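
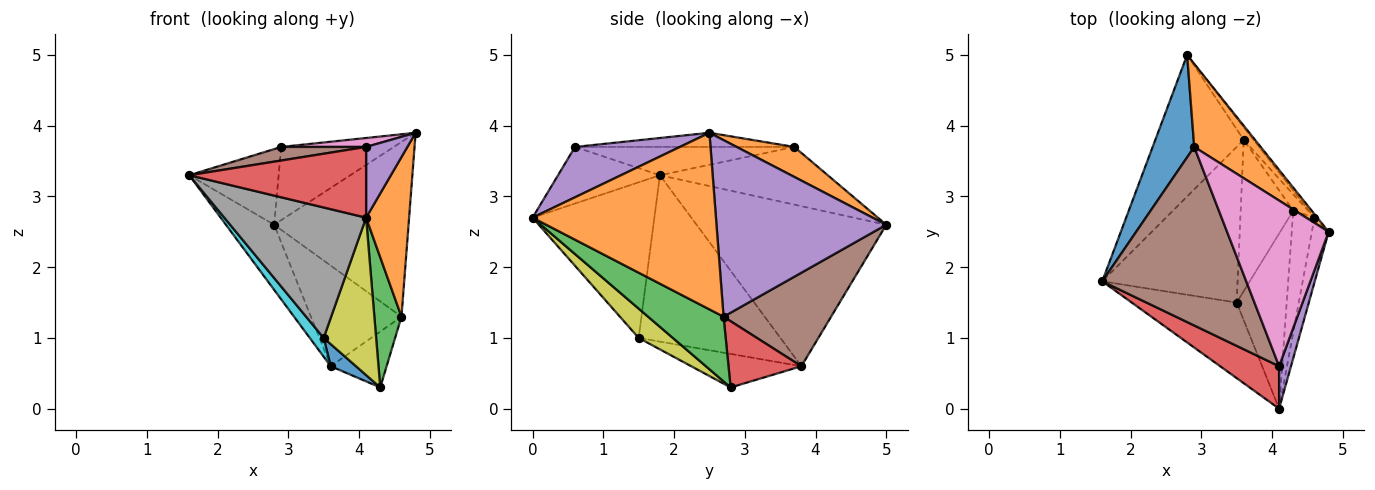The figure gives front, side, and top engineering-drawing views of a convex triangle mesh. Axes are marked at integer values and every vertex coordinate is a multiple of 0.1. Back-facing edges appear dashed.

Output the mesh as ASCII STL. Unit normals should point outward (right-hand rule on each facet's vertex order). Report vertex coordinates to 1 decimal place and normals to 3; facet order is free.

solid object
 facet normal -0.745 0.397 0.537
  outer loop
   vertex 2.9 3.7 3.7
   vertex 2.8 5.0 2.6
   vertex 1.6 1.8 3.3
  endloop
 endfacet
 facet normal 0.321 0.626 0.711
  outer loop
   vertex 2.9 3.7 3.7
   vertex 4.8 2.5 3.9
   vertex 2.8 5.0 2.6
  endloop
 endfacet
 facet normal -0.854 0.217 -0.472
  outer loop
   vertex 3.6 3.8 0.6
   vertex 1.6 1.8 3.3
   vertex 2.8 5.0 2.6
  endloop
 endfacet
 facet normal -0.443 -0.769 0.461
  outer loop
   vertex 4.1 0.6 3.7
   vertex 1.6 1.8 3.3
   vertex 4.1 0.0 2.7
  endloop
 endfacet
 facet normal 0.909 -0.357 0.214
  outer loop
   vertex 4.1 0.6 3.7
   vertex 4.1 0.0 2.7
   vertex 4.8 2.5 3.9
  endloop
 endfacet
 facet normal -0.192 -0.074 0.979
  outer loop
   vertex 4.1 0.6 3.7
   vertex 2.9 3.7 3.7
   vertex 1.6 1.8 3.3
  endloop
 endfacet
 facet normal -0.138 -0.053 0.989
  outer loop
   vertex 4.1 0.6 3.7
   vertex 4.8 2.5 3.9
   vertex 2.9 3.7 3.7
  endloop
 endfacet
 facet normal -0.597 -0.694 -0.402
  outer loop
   vertex 3.5 1.5 1.0
   vertex 4.1 0.0 2.7
   vertex 1.6 1.8 3.3
  endloop
 endfacet
 facet normal 0.399 -0.613 -0.682
  outer loop
   vertex 3.5 1.5 1.0
   vertex 4.3 2.8 0.3
   vertex 4.1 0.0 2.7
  endloop
 endfacet
 facet normal -0.774 -0.076 -0.629
  outer loop
   vertex 3.5 1.5 1.0
   vertex 1.6 1.8 3.3
   vertex 3.6 3.8 0.6
  endloop
 endfacet
 facet normal -0.533 -0.122 -0.837
  outer loop
   vertex 3.5 1.5 1.0
   vertex 3.6 3.8 0.6
   vertex 4.3 2.8 0.3
  endloop
 endfacet
 facet normal 0.969 -0.227 -0.092
  outer loop
   vertex 4.6 2.7 1.3
   vertex 4.8 2.5 3.9
   vertex 4.1 0.0 2.7
  endloop
 endfacet
 facet normal 0.897 -0.322 -0.301
  outer loop
   vertex 4.6 2.7 1.3
   vertex 4.1 0.0 2.7
   vertex 4.3 2.8 0.3
  endloop
 endfacet
 facet normal 0.781 0.599 -0.174
  outer loop
   vertex 4.6 2.7 1.3
   vertex 4.3 2.8 0.3
   vertex 3.6 3.8 0.6
  endloop
 endfacet
 facet normal 0.784 0.621 -0.013
  outer loop
   vertex 4.6 2.7 1.3
   vertex 2.8 5.0 2.6
   vertex 4.8 2.5 3.9
  endloop
 endfacet
 facet normal 0.762 0.642 -0.080
  outer loop
   vertex 4.6 2.7 1.3
   vertex 3.6 3.8 0.6
   vertex 2.8 5.0 2.6
  endloop
 endfacet
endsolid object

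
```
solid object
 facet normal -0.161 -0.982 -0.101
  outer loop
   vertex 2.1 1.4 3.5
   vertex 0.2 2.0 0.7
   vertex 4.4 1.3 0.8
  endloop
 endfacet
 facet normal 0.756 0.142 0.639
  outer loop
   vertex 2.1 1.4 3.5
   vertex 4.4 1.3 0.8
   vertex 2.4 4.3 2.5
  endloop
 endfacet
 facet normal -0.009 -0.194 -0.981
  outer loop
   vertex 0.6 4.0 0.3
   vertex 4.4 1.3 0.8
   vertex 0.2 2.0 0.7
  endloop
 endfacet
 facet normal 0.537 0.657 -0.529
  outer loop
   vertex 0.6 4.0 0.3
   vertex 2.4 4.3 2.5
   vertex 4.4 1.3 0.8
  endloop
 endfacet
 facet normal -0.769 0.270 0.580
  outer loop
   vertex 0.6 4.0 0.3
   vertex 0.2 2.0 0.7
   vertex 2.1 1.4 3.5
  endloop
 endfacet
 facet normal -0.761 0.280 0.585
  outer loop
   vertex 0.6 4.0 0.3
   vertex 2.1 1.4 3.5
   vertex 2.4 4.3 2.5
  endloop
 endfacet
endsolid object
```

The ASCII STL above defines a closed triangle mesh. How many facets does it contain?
6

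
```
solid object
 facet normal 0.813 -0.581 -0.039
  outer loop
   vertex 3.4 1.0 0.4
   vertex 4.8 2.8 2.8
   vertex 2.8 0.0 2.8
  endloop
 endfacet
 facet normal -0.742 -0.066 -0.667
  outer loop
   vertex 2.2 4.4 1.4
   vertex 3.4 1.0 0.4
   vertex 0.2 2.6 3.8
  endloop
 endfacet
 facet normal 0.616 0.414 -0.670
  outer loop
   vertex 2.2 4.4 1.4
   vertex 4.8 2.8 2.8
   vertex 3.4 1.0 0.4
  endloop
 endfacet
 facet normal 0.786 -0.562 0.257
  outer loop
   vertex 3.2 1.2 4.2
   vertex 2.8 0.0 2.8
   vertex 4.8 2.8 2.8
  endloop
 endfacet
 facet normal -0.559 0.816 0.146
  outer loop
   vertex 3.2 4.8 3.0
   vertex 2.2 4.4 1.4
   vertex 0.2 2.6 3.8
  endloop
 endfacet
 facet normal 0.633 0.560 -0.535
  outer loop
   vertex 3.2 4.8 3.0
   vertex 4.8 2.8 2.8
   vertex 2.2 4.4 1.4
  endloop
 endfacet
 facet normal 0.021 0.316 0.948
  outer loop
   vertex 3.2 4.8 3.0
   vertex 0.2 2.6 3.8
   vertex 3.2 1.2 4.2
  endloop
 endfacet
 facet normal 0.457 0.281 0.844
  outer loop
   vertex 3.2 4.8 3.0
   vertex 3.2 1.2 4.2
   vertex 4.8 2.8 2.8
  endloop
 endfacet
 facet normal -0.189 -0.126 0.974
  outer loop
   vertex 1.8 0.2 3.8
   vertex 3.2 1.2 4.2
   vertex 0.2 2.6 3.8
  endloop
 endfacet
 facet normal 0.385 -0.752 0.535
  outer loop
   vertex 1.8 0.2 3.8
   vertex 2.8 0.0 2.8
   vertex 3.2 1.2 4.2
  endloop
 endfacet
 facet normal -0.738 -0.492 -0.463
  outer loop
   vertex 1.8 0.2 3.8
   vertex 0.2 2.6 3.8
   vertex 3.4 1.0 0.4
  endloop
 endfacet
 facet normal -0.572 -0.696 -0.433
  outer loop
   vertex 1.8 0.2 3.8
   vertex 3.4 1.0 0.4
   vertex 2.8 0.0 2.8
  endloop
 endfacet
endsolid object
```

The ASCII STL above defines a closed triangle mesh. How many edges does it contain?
18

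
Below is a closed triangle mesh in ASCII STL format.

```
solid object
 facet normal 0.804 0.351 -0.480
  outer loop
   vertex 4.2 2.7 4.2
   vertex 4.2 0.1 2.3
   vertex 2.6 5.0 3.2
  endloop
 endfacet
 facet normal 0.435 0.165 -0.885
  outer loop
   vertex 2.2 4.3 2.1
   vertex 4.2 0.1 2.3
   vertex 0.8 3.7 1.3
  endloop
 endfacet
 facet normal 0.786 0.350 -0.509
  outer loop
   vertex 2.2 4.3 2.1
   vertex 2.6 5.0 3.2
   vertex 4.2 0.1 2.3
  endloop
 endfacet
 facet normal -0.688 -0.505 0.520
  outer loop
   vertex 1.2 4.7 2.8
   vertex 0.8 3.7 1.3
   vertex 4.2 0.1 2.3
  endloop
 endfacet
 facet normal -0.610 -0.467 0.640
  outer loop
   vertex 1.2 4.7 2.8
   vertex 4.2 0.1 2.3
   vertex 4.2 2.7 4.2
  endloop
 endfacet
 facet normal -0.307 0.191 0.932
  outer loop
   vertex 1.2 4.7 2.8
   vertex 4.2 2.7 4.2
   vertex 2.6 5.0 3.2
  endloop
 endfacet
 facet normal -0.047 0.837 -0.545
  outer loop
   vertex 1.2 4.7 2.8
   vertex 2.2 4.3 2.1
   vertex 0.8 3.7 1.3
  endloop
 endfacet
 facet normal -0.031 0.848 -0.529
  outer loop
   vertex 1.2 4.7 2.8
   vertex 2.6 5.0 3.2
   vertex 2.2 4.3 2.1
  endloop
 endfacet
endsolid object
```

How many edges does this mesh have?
12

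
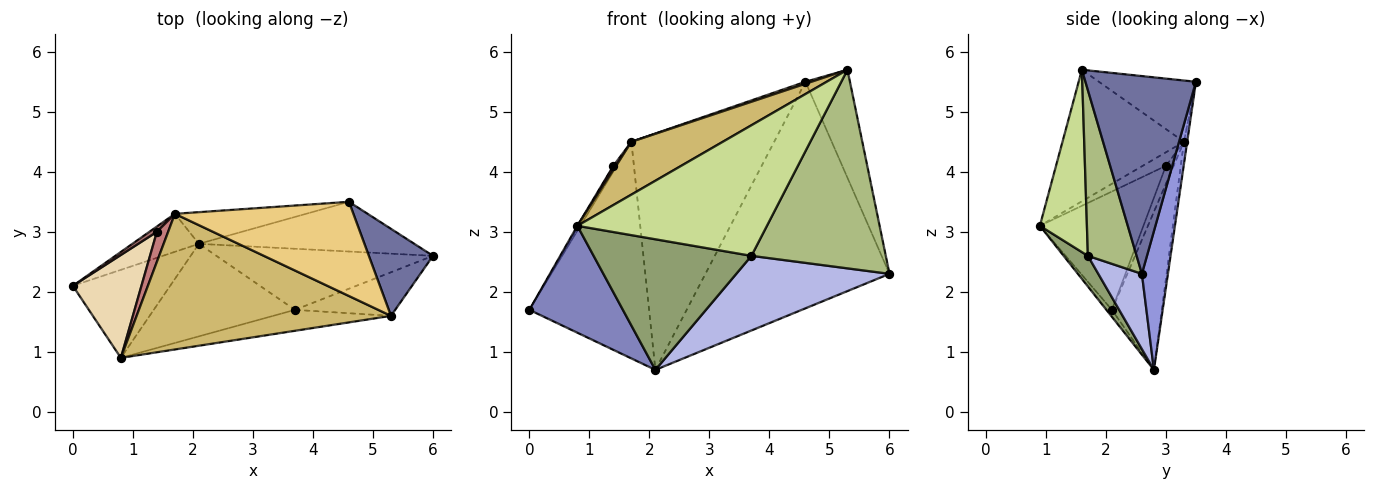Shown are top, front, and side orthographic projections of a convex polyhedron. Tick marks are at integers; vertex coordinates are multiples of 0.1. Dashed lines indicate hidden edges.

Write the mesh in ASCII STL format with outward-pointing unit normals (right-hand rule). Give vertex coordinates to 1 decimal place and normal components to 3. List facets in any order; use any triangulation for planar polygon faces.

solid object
 facet normal 0.888 0.358 0.288
  outer loop
   vertex 5.3 1.6 5.7
   vertex 6.0 2.6 2.3
   vertex 4.6 3.5 5.5
  endloop
 endfacet
 facet normal -0.045 -0.771 -0.635
  outer loop
   vertex 2.1 2.8 0.7
   vertex 0.8 0.9 3.1
   vertex 0.0 2.1 1.7
  endloop
 endfacet
 facet normal 0.137 0.968 -0.212
  outer loop
   vertex 2.1 2.8 0.7
   vertex 4.6 3.5 5.5
   vertex 6.0 2.6 2.3
  endloop
 endfacet
 facet normal 0.215 -0.756 -0.619
  outer loop
   vertex 3.7 1.7 2.6
   vertex 2.1 2.8 0.7
   vertex 6.0 2.6 2.3
  endloop
 endfacet
 facet normal 0.124 -0.810 -0.574
  outer loop
   vertex 3.7 1.7 2.6
   vertex 0.8 0.9 3.1
   vertex 2.1 2.8 0.7
  endloop
 endfacet
 facet normal 0.334 -0.921 -0.202
  outer loop
   vertex 3.7 1.7 2.6
   vertex 6.0 2.6 2.3
   vertex 5.3 1.6 5.7
  endloop
 endfacet
 facet normal 0.238 -0.959 -0.154
  outer loop
   vertex 3.7 1.7 2.6
   vertex 5.3 1.6 5.7
   vertex 0.8 0.9 3.1
  endloop
 endfacet
 facet normal -0.380 0.911 -0.160
  outer loop
   vertex 1.7 3.3 4.5
   vertex 2.1 2.8 0.7
   vertex 0.0 2.1 1.7
  endloop
 endfacet
 facet normal -0.023 0.991 -0.133
  outer loop
   vertex 1.7 3.3 4.5
   vertex 4.6 3.5 5.5
   vertex 2.1 2.8 0.7
  endloop
 endfacet
 facet normal -0.434 -0.327 0.839
  outer loop
   vertex 1.7 3.3 4.5
   vertex 0.8 0.9 3.1
   vertex 5.3 1.6 5.7
  endloop
 endfacet
 facet normal -0.325 -0.020 0.946
  outer loop
   vertex 1.7 3.3 4.5
   vertex 5.3 1.6 5.7
   vertex 4.6 3.5 5.5
  endloop
 endfacet
 facet normal -0.865 0.008 0.502
  outer loop
   vertex 1.4 3.0 4.1
   vertex 0.0 2.1 1.7
   vertex 0.8 0.9 3.1
  endloop
 endfacet
 facet normal -0.854 0.380 0.356
  outer loop
   vertex 1.4 3.0 4.1
   vertex 1.7 3.3 4.5
   vertex 0.0 2.1 1.7
  endloop
 endfacet
 facet normal -0.765 -0.085 0.638
  outer loop
   vertex 1.4 3.0 4.1
   vertex 0.8 0.9 3.1
   vertex 1.7 3.3 4.5
  endloop
 endfacet
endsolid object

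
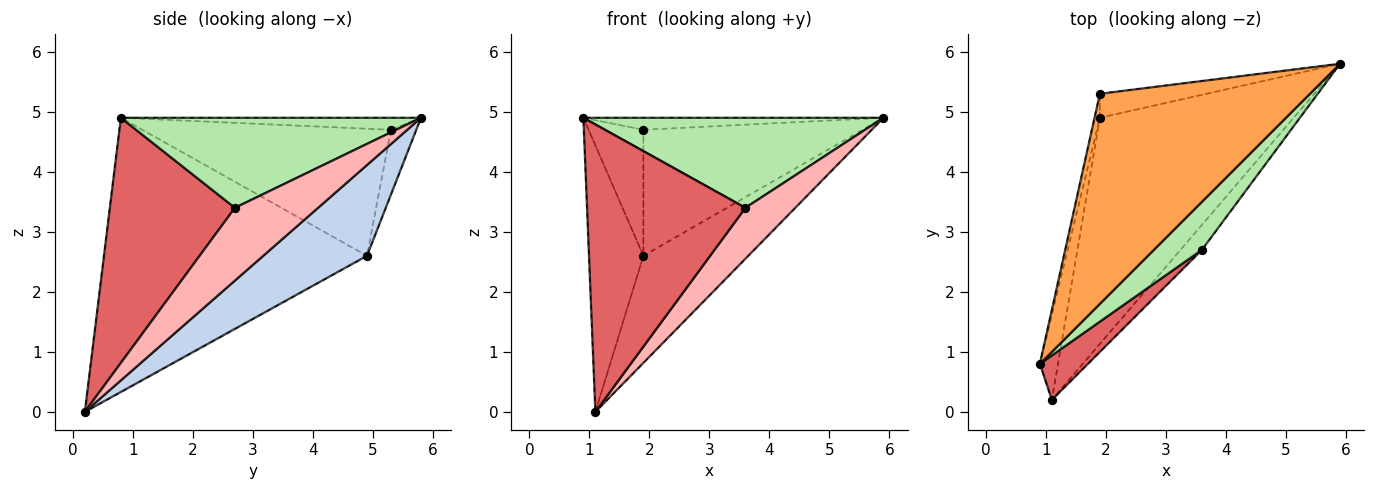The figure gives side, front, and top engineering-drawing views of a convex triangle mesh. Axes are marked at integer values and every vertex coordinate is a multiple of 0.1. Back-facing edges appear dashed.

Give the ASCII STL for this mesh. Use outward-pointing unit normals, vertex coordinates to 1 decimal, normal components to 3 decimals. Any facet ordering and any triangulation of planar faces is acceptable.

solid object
 facet normal -0.977 0.202 -0.065
  outer loop
   vertex 1.9 4.9 2.6
   vertex 1.1 0.2 0.0
   vertex 0.9 0.8 4.9
  endloop
 endfacet
 facet normal 0.390 0.394 -0.832
  outer loop
   vertex 1.9 4.9 2.6
   vertex 5.9 5.8 4.9
   vertex 1.1 0.2 0.0
  endloop
 endfacet
 facet normal -0.057 0.057 0.997
  outer loop
   vertex 1.9 5.3 4.7
   vertex 0.9 0.8 4.9
   vertex 5.9 5.8 4.9
  endloop
 endfacet
 facet normal -0.976 0.215 -0.041
  outer loop
   vertex 1.9 5.3 4.7
   vertex 1.9 4.9 2.6
   vertex 0.9 0.8 4.9
  endloop
 endfacet
 facet normal -0.113 0.976 -0.186
  outer loop
   vertex 1.9 5.3 4.7
   vertex 5.9 5.8 4.9
   vertex 1.9 4.9 2.6
  endloop
 endfacet
 facet normal 0.662 -0.662 0.353
  outer loop
   vertex 3.6 2.7 3.4
   vertex 5.9 5.8 4.9
   vertex 0.9 0.8 4.9
  endloop
 endfacet
 facet normal 0.615 -0.779 0.121
  outer loop
   vertex 3.6 2.7 3.4
   vertex 0.9 0.8 4.9
   vertex 1.1 0.2 0.0
  endloop
 endfacet
 facet normal 0.832 -0.498 -0.245
  outer loop
   vertex 3.6 2.7 3.4
   vertex 1.1 0.2 0.0
   vertex 5.9 5.8 4.9
  endloop
 endfacet
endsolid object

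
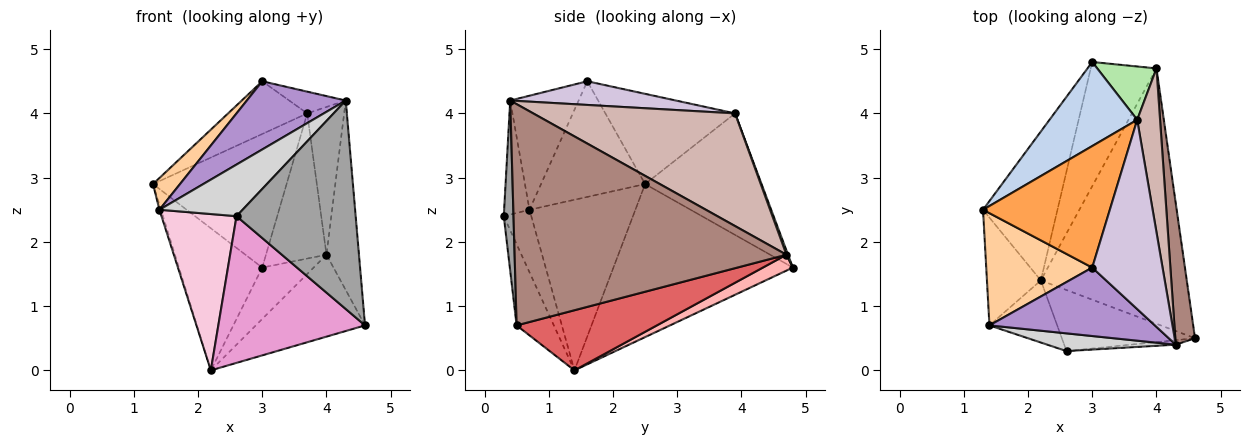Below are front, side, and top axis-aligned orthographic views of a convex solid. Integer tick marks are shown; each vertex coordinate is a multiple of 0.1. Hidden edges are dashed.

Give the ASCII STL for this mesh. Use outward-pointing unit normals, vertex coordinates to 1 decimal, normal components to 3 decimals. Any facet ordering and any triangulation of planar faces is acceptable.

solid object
 facet normal -0.830 0.385 -0.404
  outer loop
   vertex 2.2 1.4 0.0
   vertex 1.3 2.5 2.9
   vertex 3.0 4.8 1.6
  endloop
 endfacet
 facet normal -0.594 0.681 0.429
  outer loop
   vertex 3.7 3.9 4.0
   vertex 3.0 4.8 1.6
   vertex 1.3 2.5 2.9
  endloop
 endfacet
 facet normal -0.547 0.333 0.768
  outer loop
   vertex 3.7 3.9 4.0
   vertex 1.3 2.5 2.9
   vertex 3.0 1.6 4.5
  endloop
 endfacet
 facet normal -0.724 -0.188 0.664
  outer loop
   vertex 1.4 0.7 2.5
   vertex 3.0 1.6 4.5
   vertex 1.3 2.5 2.9
  endloop
 endfacet
 facet normal -0.953 0.014 -0.301
  outer loop
   vertex 1.4 0.7 2.5
   vertex 1.3 2.5 2.9
   vertex 2.2 1.4 0.0
  endloop
 endfacet
 facet normal 0.025 0.938 0.345
  outer loop
   vertex 4.0 4.7 1.8
   vertex 3.0 4.8 1.6
   vertex 3.7 3.9 4.0
  endloop
 endfacet
 facet normal 0.365 0.284 -0.886
  outer loop
   vertex 4.0 4.7 1.8
   vertex 4.6 0.5 0.7
   vertex 2.2 1.4 0.0
  endloop
 endfacet
 facet normal 0.218 0.373 -0.902
  outer loop
   vertex 4.0 4.7 1.8
   vertex 2.2 1.4 0.0
   vertex 3.0 4.8 1.6
  endloop
 endfacet
 facet normal -0.439 -0.634 0.636
  outer loop
   vertex 4.3 0.4 4.2
   vertex 3.0 1.6 4.5
   vertex 1.4 0.7 2.5
  endloop
 endfacet
 facet normal 0.317 0.108 0.942
  outer loop
   vertex 4.3 0.4 4.2
   vertex 3.7 3.9 4.0
   vertex 3.0 1.6 4.5
  endloop
 endfacet
 facet normal 0.989 0.118 0.088
  outer loop
   vertex 4.3 0.4 4.2
   vertex 4.6 0.5 0.7
   vertex 4.0 4.7 1.8
  endloop
 endfacet
 facet normal 0.965 0.177 0.196
  outer loop
   vertex 4.3 0.4 4.2
   vertex 4.0 4.7 1.8
   vertex 3.7 3.9 4.0
  endloop
 endfacet
 facet normal -0.228 -0.899 -0.374
  outer loop
   vertex 2.6 0.3 2.4
   vertex 2.2 1.4 0.0
   vertex 4.6 0.5 0.7
  endloop
 endfacet
 facet normal -0.322 -0.880 -0.349
  outer loop
   vertex 2.6 0.3 2.4
   vertex 1.4 0.7 2.5
   vertex 2.2 1.4 0.0
  endloop
 endfacet
 facet normal 0.081 -0.996 -0.021
  outer loop
   vertex 2.6 0.3 2.4
   vertex 4.6 0.5 0.7
   vertex 4.3 0.4 4.2
  endloop
 endfacet
 facet normal -0.277 -0.909 0.312
  outer loop
   vertex 2.6 0.3 2.4
   vertex 4.3 0.4 4.2
   vertex 1.4 0.7 2.5
  endloop
 endfacet
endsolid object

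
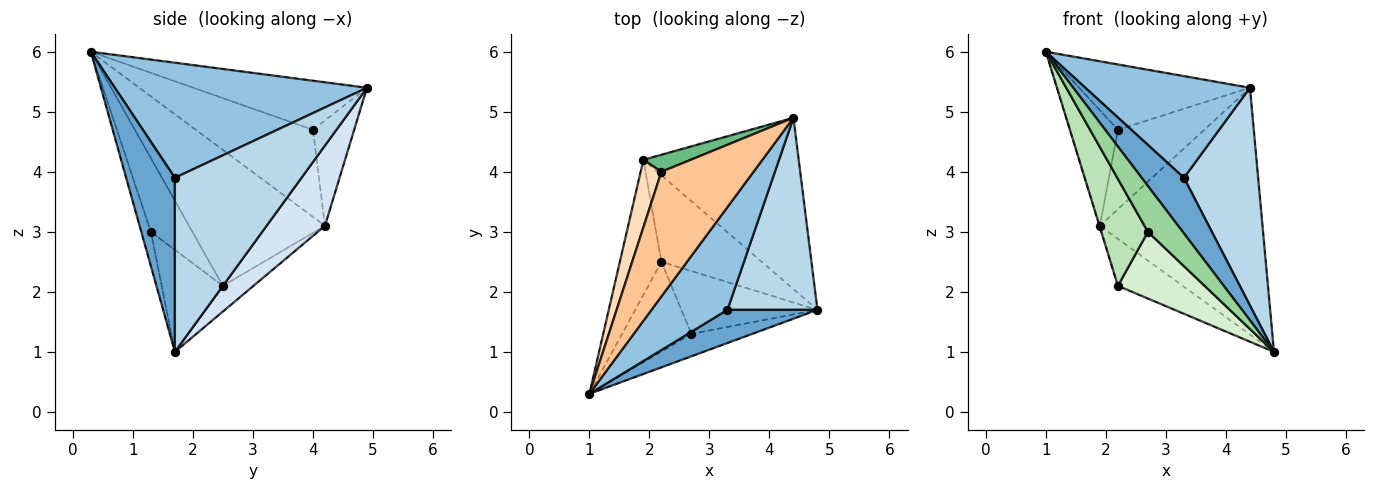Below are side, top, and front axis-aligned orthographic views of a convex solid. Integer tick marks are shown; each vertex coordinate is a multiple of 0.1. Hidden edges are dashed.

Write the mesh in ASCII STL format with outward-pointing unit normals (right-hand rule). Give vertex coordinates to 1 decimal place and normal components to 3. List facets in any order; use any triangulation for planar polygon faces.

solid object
 facet normal 0.704 -0.610 0.364
  outer loop
   vertex 3.3 1.7 3.9
   vertex 1.0 0.3 6.0
   vertex 4.8 1.7 1.0
  endloop
 endfacet
 facet normal 0.733 -0.479 0.484
  outer loop
   vertex 3.3 1.7 3.9
   vertex 4.4 4.9 5.4
   vertex 1.0 0.3 6.0
  endloop
 endfacet
 facet normal 0.788 -0.462 0.407
  outer loop
   vertex 3.3 1.7 3.9
   vertex 4.8 1.7 1.0
   vertex 4.4 4.9 5.4
  endloop
 endfacet
 facet normal 0.283 0.788 -0.547
  outer loop
   vertex 1.9 4.2 3.1
   vertex 4.4 4.9 5.4
   vertex 4.8 1.7 1.0
  endloop
 endfacet
 facet normal -0.956 0.003 -0.292
  outer loop
   vertex 2.2 2.5 2.1
   vertex 1.0 0.3 6.0
   vertex 1.9 4.2 3.1
  endloop
 endfacet
 facet normal -0.219 0.466 -0.857
  outer loop
   vertex 2.2 2.5 2.1
   vertex 1.9 4.2 3.1
   vertex 4.8 1.7 1.0
  endloop
 endfacet
 facet normal -0.427 0.420 0.801
  outer loop
   vertex 2.2 4.0 4.7
   vertex 1.0 0.3 6.0
   vertex 4.4 4.9 5.4
  endloop
 endfacet
 facet normal -0.904 0.369 0.216
  outer loop
   vertex 2.2 4.0 4.7
   vertex 1.9 4.2 3.1
   vertex 1.0 0.3 6.0
  endloop
 endfacet
 facet normal -0.423 0.886 0.190
  outer loop
   vertex 2.2 4.0 4.7
   vertex 4.4 4.9 5.4
   vertex 1.9 4.2 3.1
  endloop
 endfacet
 facet normal -0.240 -0.872 -0.427
  outer loop
   vertex 2.7 1.3 3.0
   vertex 4.8 1.7 1.0
   vertex 1.0 0.3 6.0
  endloop
 endfacet
 facet normal -0.564 -0.633 -0.531
  outer loop
   vertex 2.7 1.3 3.0
   vertex 1.0 0.3 6.0
   vertex 2.2 2.5 2.1
  endloop
 endfacet
 facet normal -0.457 -0.648 -0.610
  outer loop
   vertex 2.7 1.3 3.0
   vertex 2.2 2.5 2.1
   vertex 4.8 1.7 1.0
  endloop
 endfacet
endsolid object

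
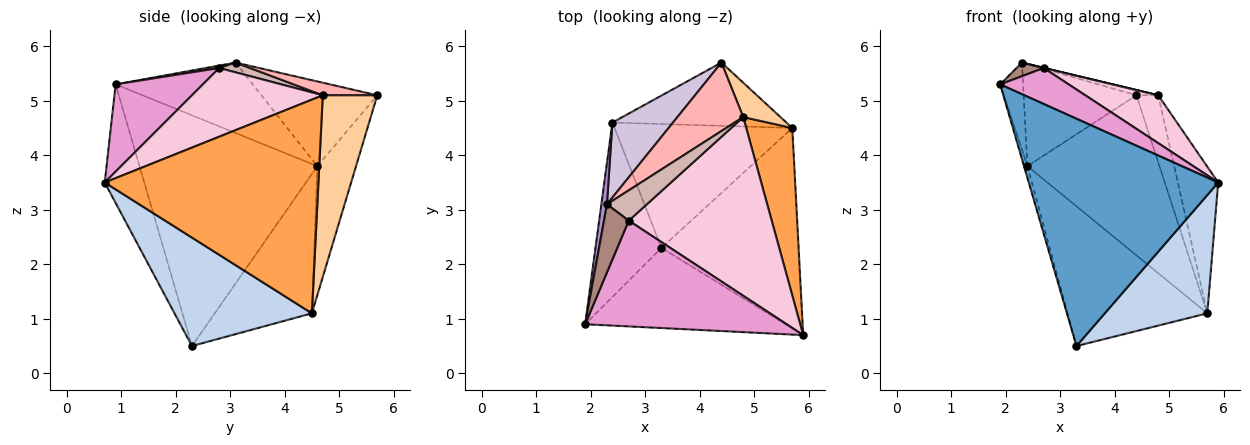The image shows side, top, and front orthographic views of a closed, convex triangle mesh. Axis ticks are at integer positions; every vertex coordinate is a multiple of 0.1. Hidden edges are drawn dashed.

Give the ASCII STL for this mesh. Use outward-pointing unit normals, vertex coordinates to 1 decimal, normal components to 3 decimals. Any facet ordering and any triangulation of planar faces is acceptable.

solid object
 facet normal -0.193 -0.925 -0.326
  outer loop
   vertex 3.3 2.3 0.5
   vertex 5.9 0.7 3.5
   vertex 1.9 0.9 5.3
  endloop
 endfacet
 facet normal 0.563 -0.420 -0.712
  outer loop
   vertex 5.7 4.5 1.1
   vertex 5.9 0.7 3.5
   vertex 3.3 2.3 0.5
  endloop
 endfacet
 facet normal 0.961 0.181 0.207
  outer loop
   vertex 4.8 4.7 5.1
   vertex 5.9 0.7 3.5
   vertex 5.7 4.5 1.1
  endloop
 endfacet
 facet normal 0.912 0.365 0.187
  outer loop
   vertex 4.8 4.7 5.1
   vertex 5.7 4.5 1.1
   vertex 4.4 5.7 5.1
  endloop
 endfacet
 facet normal -0.961 0.018 -0.275
  outer loop
   vertex 2.4 4.6 3.8
   vertex 3.3 2.3 0.5
   vertex 1.9 0.9 5.3
  endloop
 endfacet
 facet normal -0.263 0.897 -0.355
  outer loop
   vertex 2.4 4.6 3.8
   vertex 4.4 5.7 5.1
   vertex 5.7 4.5 1.1
  endloop
 endfacet
 facet normal -0.461 0.664 -0.589
  outer loop
   vertex 2.4 4.6 3.8
   vertex 5.7 4.5 1.1
   vertex 3.3 2.3 0.5
  endloop
 endfacet
 facet normal 0.187 0.075 0.979
  outer loop
   vertex 2.3 3.1 5.7
   vertex 4.8 4.7 5.1
   vertex 4.4 5.7 5.1
  endloop
 endfacet
 facet normal -0.983 0.165 0.078
  outer loop
   vertex 2.3 3.1 5.7
   vertex 2.4 4.6 3.8
   vertex 1.9 0.9 5.3
  endloop
 endfacet
 facet normal -0.638 0.620 0.456
  outer loop
   vertex 2.3 3.1 5.7
   vertex 4.4 5.7 5.1
   vertex 2.4 4.6 3.8
  endloop
 endfacet
 facet normal 0.098 -0.195 0.976
  outer loop
   vertex 2.7 2.8 5.6
   vertex 2.3 3.1 5.7
   vertex 1.9 0.9 5.3
  endloop
 endfacet
 facet normal 0.238 -0.007 0.971
  outer loop
   vertex 2.7 2.8 5.6
   vertex 4.8 4.7 5.1
   vertex 2.3 3.1 5.7
  endloop
 endfacet
 facet normal 0.379 -0.298 0.876
  outer loop
   vertex 2.7 2.8 5.6
   vertex 1.9 0.9 5.3
   vertex 5.9 0.7 3.5
  endloop
 endfacet
 facet normal 0.421 -0.235 0.876
  outer loop
   vertex 2.7 2.8 5.6
   vertex 5.9 0.7 3.5
   vertex 4.8 4.7 5.1
  endloop
 endfacet
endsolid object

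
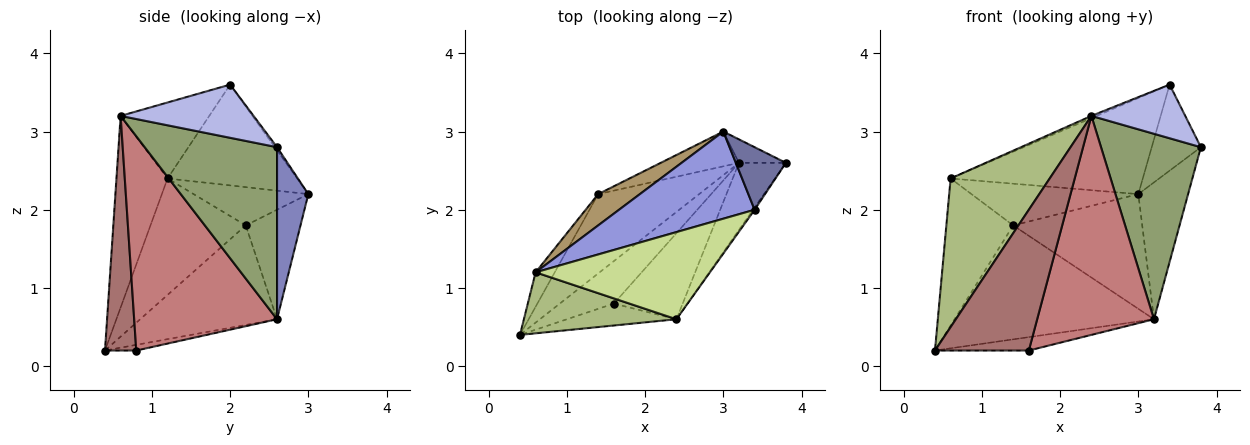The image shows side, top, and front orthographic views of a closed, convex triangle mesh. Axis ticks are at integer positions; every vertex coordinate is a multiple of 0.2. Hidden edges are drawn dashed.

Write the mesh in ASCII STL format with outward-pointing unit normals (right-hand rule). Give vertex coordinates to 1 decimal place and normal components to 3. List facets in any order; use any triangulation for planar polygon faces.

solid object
 facet normal -0.037 0.808 0.588
  outer loop
   vertex 3.4 2.0 3.6
   vertex 3.8 2.6 2.8
   vertex 3.0 3.0 2.2
  endloop
 endfacet
 facet normal 0.527 0.838 -0.144
  outer loop
   vertex 3.2 2.6 0.6
   vertex 3.0 3.0 2.2
   vertex 3.8 2.6 2.8
  endloop
 endfacet
 facet normal -0.447 0.663 0.601
  outer loop
   vertex 0.6 1.2 2.4
   vertex 3.4 2.0 3.6
   vertex 3.0 3.0 2.2
  endloop
 endfacet
 facet normal 0.817 -0.577 -0.024
  outer loop
   vertex 2.4 0.6 3.2
   vertex 3.8 2.6 2.8
   vertex 3.4 2.0 3.6
  endloop
 endfacet
 facet normal 0.780 -0.589 -0.213
  outer loop
   vertex 2.4 0.6 3.2
   vertex 3.2 2.6 0.6
   vertex 3.8 2.6 2.8
  endloop
 endfacet
 facet normal -0.431 -0.835 0.343
  outer loop
   vertex 2.4 0.6 3.2
   vertex 0.6 1.2 2.4
   vertex 0.4 0.4 0.2
  endloop
 endfacet
 facet normal -0.399 0.023 0.916
  outer loop
   vertex 2.4 0.6 3.2
   vertex 3.4 2.0 3.6
   vertex 0.6 1.2 2.4
  endloop
 endfacet
 facet normal -0.811 0.569 -0.133
  outer loop
   vertex 1.4 2.2 1.8
   vertex 0.4 0.4 0.2
   vertex 0.6 1.2 2.4
  endloop
 endfacet
 facet normal -0.482 0.701 0.526
  outer loop
   vertex 1.4 2.2 1.8
   vertex 0.6 1.2 2.4
   vertex 3.0 3.0 2.2
  endloop
 endfacet
 facet normal -0.491 0.715 -0.498
  outer loop
   vertex 1.4 2.2 1.8
   vertex 3.2 2.6 0.6
   vertex 0.4 0.4 0.2
  endloop
 endfacet
 facet normal -0.376 0.887 -0.269
  outer loop
   vertex 1.4 2.2 1.8
   vertex 3.0 3.0 2.2
   vertex 3.2 2.6 0.6
  endloop
 endfacet
 facet normal -0.100 0.300 -0.949
  outer loop
   vertex 1.6 0.8 0.2
   vertex 0.4 0.4 0.2
   vertex 3.2 2.6 0.6
  endloop
 endfacet
 facet normal 0.313 -0.939 -0.146
  outer loop
   vertex 1.6 0.8 0.2
   vertex 2.4 0.6 3.2
   vertex 0.4 0.4 0.2
  endloop
 endfacet
 facet normal 0.751 -0.614 -0.241
  outer loop
   vertex 1.6 0.8 0.2
   vertex 3.2 2.6 0.6
   vertex 2.4 0.6 3.2
  endloop
 endfacet
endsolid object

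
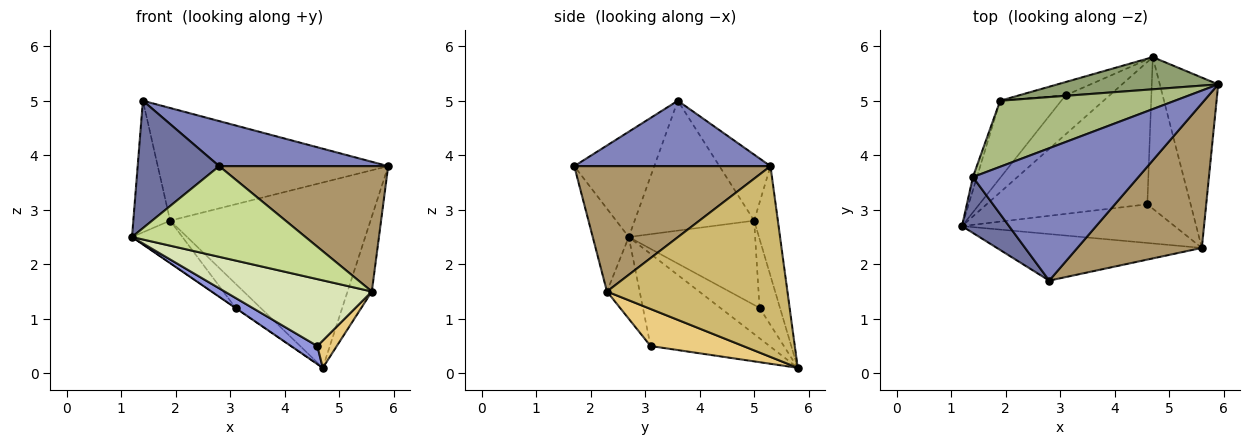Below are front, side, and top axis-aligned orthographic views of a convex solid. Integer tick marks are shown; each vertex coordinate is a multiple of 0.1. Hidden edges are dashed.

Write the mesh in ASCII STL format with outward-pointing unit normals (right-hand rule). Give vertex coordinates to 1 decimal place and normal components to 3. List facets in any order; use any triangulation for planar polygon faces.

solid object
 facet normal -0.668 -0.681 0.299
  outer loop
   vertex 1.4 3.6 5.0
   vertex 1.2 2.7 2.5
   vertex 2.8 1.7 3.8
  endloop
 endfacet
 facet normal 0.350 -0.302 0.887
  outer loop
   vertex 1.4 3.6 5.0
   vertex 2.8 1.7 3.8
   vertex 5.9 5.3 3.8
  endloop
 endfacet
 facet normal -0.494 -0.109 -0.862
  outer loop
   vertex 4.6 3.1 0.5
   vertex 1.2 2.7 2.5
   vertex 4.7 5.8 0.1
  endloop
 endfacet
 facet normal -0.955 0.295 -0.030
  outer loop
   vertex 1.9 5.0 2.8
   vertex 1.2 2.7 2.5
   vertex 1.4 3.6 5.0
  endloop
 endfacet
 facet normal -0.116 0.979 0.170
  outer loop
   vertex 1.9 5.0 2.8
   vertex 5.9 5.3 3.8
   vertex 4.7 5.8 0.1
  endloop
 endfacet
 facet normal -0.188 0.847 0.497
  outer loop
   vertex 1.9 5.0 2.8
   vertex 1.4 3.6 5.0
   vertex 5.9 5.3 3.8
  endloop
 endfacet
 facet normal -0.182 -0.875 -0.449
  outer loop
   vertex 5.6 2.3 1.5
   vertex 2.8 1.7 3.8
   vertex 1.2 2.7 2.5
  endloop
 endfacet
 facet normal -0.189 -0.850 -0.491
  outer loop
   vertex 5.6 2.3 1.5
   vertex 1.2 2.7 2.5
   vertex 4.6 3.1 0.5
  endloop
 endfacet
 facet normal 0.606 -0.521 0.601
  outer loop
   vertex 5.6 2.3 1.5
   vertex 5.9 5.3 3.8
   vertex 2.8 1.7 3.8
  endloop
 endfacet
 facet normal 0.948 0.128 -0.290
  outer loop
   vertex 5.6 2.3 1.5
   vertex 4.7 5.8 0.1
   vertex 5.9 5.3 3.8
  endloop
 endfacet
 facet normal 0.644 -0.135 -0.753
  outer loop
   vertex 5.6 2.3 1.5
   vertex 4.6 3.1 0.5
   vertex 4.7 5.8 0.1
  endloop
 endfacet
 facet normal -0.567 0.003 -0.823
  outer loop
   vertex 3.1 5.1 1.2
   vertex 4.7 5.8 0.1
   vertex 1.2 2.7 2.5
  endloop
 endfacet
 facet normal -0.770 0.307 -0.559
  outer loop
   vertex 3.1 5.1 1.2
   vertex 1.2 2.7 2.5
   vertex 1.9 5.0 2.8
  endloop
 endfacet
 facet normal -0.581 0.714 -0.391
  outer loop
   vertex 3.1 5.1 1.2
   vertex 1.9 5.0 2.8
   vertex 4.7 5.8 0.1
  endloop
 endfacet
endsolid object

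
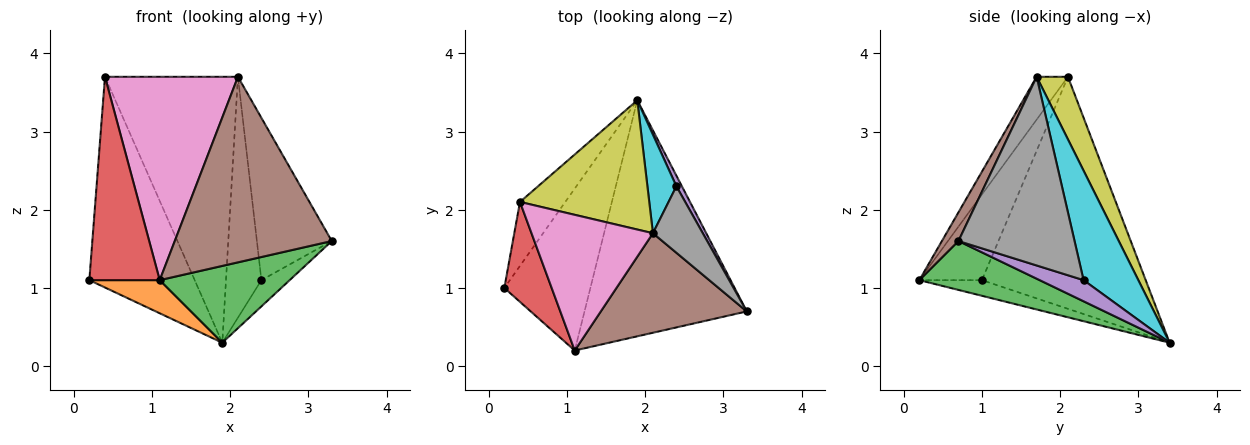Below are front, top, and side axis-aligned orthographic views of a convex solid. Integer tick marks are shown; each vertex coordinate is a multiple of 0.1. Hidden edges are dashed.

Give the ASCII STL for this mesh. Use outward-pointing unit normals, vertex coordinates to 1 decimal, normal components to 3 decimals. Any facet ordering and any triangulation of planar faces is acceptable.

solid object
 facet normal -0.830 0.534 -0.162
  outer loop
   vertex 0.4 2.1 3.7
   vertex 1.9 3.4 0.3
   vertex 0.2 1.0 1.1
  endloop
 endfacet
 facet normal -0.175 -0.197 -0.965
  outer loop
   vertex 1.1 0.2 1.1
   vertex 0.2 1.0 1.1
   vertex 1.9 3.4 0.3
  endloop
 endfacet
 facet normal 0.275 -0.297 -0.914
  outer loop
   vertex 1.1 0.2 1.1
   vertex 1.9 3.4 0.3
   vertex 3.3 0.7 1.6
  endloop
 endfacet
 facet normal -0.624 -0.702 0.345
  outer loop
   vertex 1.1 0.2 1.1
   vertex 0.4 2.1 3.7
   vertex 0.2 1.0 1.1
  endloop
 endfacet
 facet normal 0.821 0.529 0.214
  outer loop
   vertex 2.4 2.3 1.1
   vertex 3.3 0.7 1.6
   vertex 1.9 3.4 0.3
  endloop
 endfacet
 facet normal 0.092 -0.877 0.471
  outer loop
   vertex 2.1 1.7 3.7
   vertex 1.1 0.2 1.1
   vertex 3.3 0.7 1.6
  endloop
 endfacet
 facet normal -0.192 -0.816 0.545
  outer loop
   vertex 2.1 1.7 3.7
   vertex 0.4 2.1 3.7
   vertex 1.1 0.2 1.1
  endloop
 endfacet
 facet normal 0.820 0.529 0.217
  outer loop
   vertex 2.1 1.7 3.7
   vertex 3.3 0.7 1.6
   vertex 2.4 2.3 1.1
  endloop
 endfacet
 facet normal 0.207 0.880 0.428
  outer loop
   vertex 2.1 1.7 3.7
   vertex 1.9 3.4 0.3
   vertex 0.4 2.1 3.7
  endloop
 endfacet
 facet normal 0.820 0.530 0.217
  outer loop
   vertex 2.1 1.7 3.7
   vertex 2.4 2.3 1.1
   vertex 1.9 3.4 0.3
  endloop
 endfacet
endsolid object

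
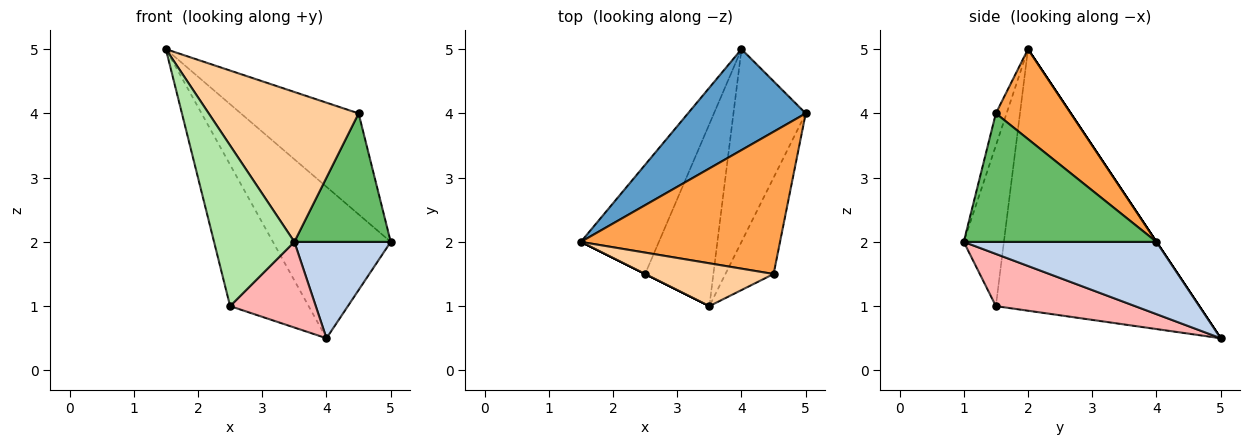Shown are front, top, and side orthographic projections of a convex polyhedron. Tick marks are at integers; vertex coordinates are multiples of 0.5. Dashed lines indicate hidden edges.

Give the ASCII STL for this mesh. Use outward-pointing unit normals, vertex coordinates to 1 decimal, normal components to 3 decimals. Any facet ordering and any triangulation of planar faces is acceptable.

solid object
 facet normal 0.000 0.832 0.555
  outer loop
   vertex 4.0 5.0 0.5
   vertex 1.5 2.0 5.0
   vertex 5.0 4.0 2.0
  endloop
 endfacet
 facet normal 0.667 -0.333 -0.667
  outer loop
   vertex 4.0 5.0 0.5
   vertex 5.0 4.0 2.0
   vertex 3.5 1.0 2.0
  endloop
 endfacet
 facet normal 0.346 0.543 0.765
  outer loop
   vertex 4.5 1.5 4.0
   vertex 5.0 4.0 2.0
   vertex 1.5 2.0 5.0
  endloop
 endfacet
 facet normal -0.069 -0.959 0.274
  outer loop
   vertex 4.5 1.5 4.0
   vertex 1.5 2.0 5.0
   vertex 3.5 1.0 2.0
  endloop
 endfacet
 facet normal 0.848 -0.424 -0.318
  outer loop
   vertex 4.5 1.5 4.0
   vertex 3.5 1.0 2.0
   vertex 5.0 4.0 2.0
  endloop
 endfacet
 facet normal -0.447 -0.894 0.000
  outer loop
   vertex 2.5 1.5 1.0
   vertex 3.5 1.0 2.0
   vertex 1.5 2.0 5.0
  endloop
 endfacet
 facet normal -0.899 0.347 -0.268
  outer loop
   vertex 2.5 1.5 1.0
   vertex 1.5 2.0 5.0
   vertex 4.0 5.0 0.5
  endloop
 endfacet
 facet normal 0.569 -0.350 -0.744
  outer loop
   vertex 2.5 1.5 1.0
   vertex 4.0 5.0 0.5
   vertex 3.5 1.0 2.0
  endloop
 endfacet
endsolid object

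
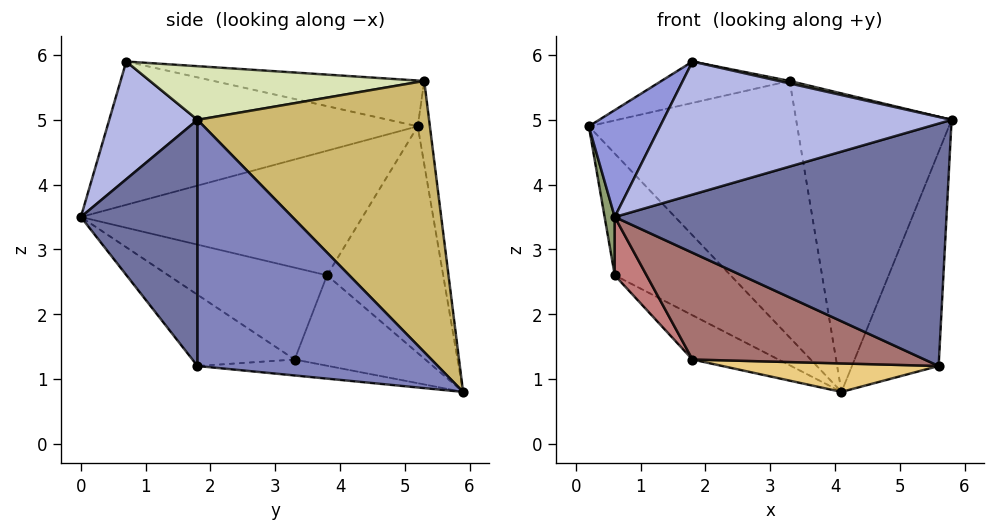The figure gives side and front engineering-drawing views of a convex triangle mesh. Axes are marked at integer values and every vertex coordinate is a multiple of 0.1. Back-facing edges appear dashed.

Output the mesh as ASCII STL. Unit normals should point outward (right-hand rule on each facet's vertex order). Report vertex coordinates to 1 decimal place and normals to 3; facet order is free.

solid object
 facet normal 0.332 -0.943 -0.017
  outer loop
   vertex 5.6 1.8 1.2
   vertex 5.8 1.8 5.0
   vertex 0.6 0.0 3.5
  endloop
 endfacet
 facet normal 0.940 0.339 -0.049
  outer loop
   vertex 5.6 1.8 1.2
   vertex 4.1 5.9 0.8
   vertex 5.8 1.8 5.0
  endloop
 endfacet
 facet normal -0.853 -0.196 0.484
  outer loop
   vertex 1.8 0.7 5.9
   vertex 0.2 5.2 4.9
   vertex 0.6 0.0 3.5
  endloop
 endfacet
 facet normal 0.290 -0.948 0.131
  outer loop
   vertex 1.8 0.7 5.9
   vertex 0.6 0.0 3.5
   vertex 5.8 1.8 5.0
  endloop
 endfacet
 facet normal -0.988 -0.036 -0.150
  outer loop
   vertex 0.6 3.8 2.6
   vertex 0.6 0.0 3.5
   vertex 0.2 5.2 4.9
  endloop
 endfacet
 facet normal -0.620 0.618 -0.484
  outer loop
   vertex 0.6 3.8 2.6
   vertex 0.2 5.2 4.9
   vertex 4.1 5.9 0.8
  endloop
 endfacet
 facet normal -0.222 0.135 0.965
  outer loop
   vertex 3.3 5.3 5.6
   vertex 0.2 5.2 4.9
   vertex 1.8 0.7 5.9
  endloop
 endfacet
 facet normal 0.222 -0.009 0.975
  outer loop
   vertex 3.3 5.3 5.6
   vertex 1.8 0.7 5.9
   vertex 5.8 1.8 5.0
  endloop
 endfacet
 facet normal -0.058 0.992 0.114
  outer loop
   vertex 3.3 5.3 5.6
   vertex 4.1 5.9 0.8
   vertex 0.2 5.2 4.9
  endloop
 endfacet
 facet normal 0.813 0.546 0.204
  outer loop
   vertex 3.3 5.3 5.6
   vertex 5.8 1.8 5.0
   vertex 4.1 5.9 0.8
  endloop
 endfacet
 facet normal -0.075 -0.124 -0.989
  outer loop
   vertex 1.8 3.3 1.3
   vertex 4.1 5.9 0.8
   vertex 5.6 1.8 1.2
  endloop
 endfacet
 facet normal -0.596 0.392 -0.701
  outer loop
   vertex 1.8 3.3 1.3
   vertex 0.6 3.8 2.6
   vertex 4.1 5.9 0.8
  endloop
 endfacet
 facet normal -0.214 -0.487 -0.847
  outer loop
   vertex 1.8 3.3 1.3
   vertex 5.6 1.8 1.2
   vertex 0.6 0.0 3.5
  endloop
 endfacet
 facet normal -0.755 -0.151 -0.638
  outer loop
   vertex 1.8 3.3 1.3
   vertex 0.6 0.0 3.5
   vertex 0.6 3.8 2.6
  endloop
 endfacet
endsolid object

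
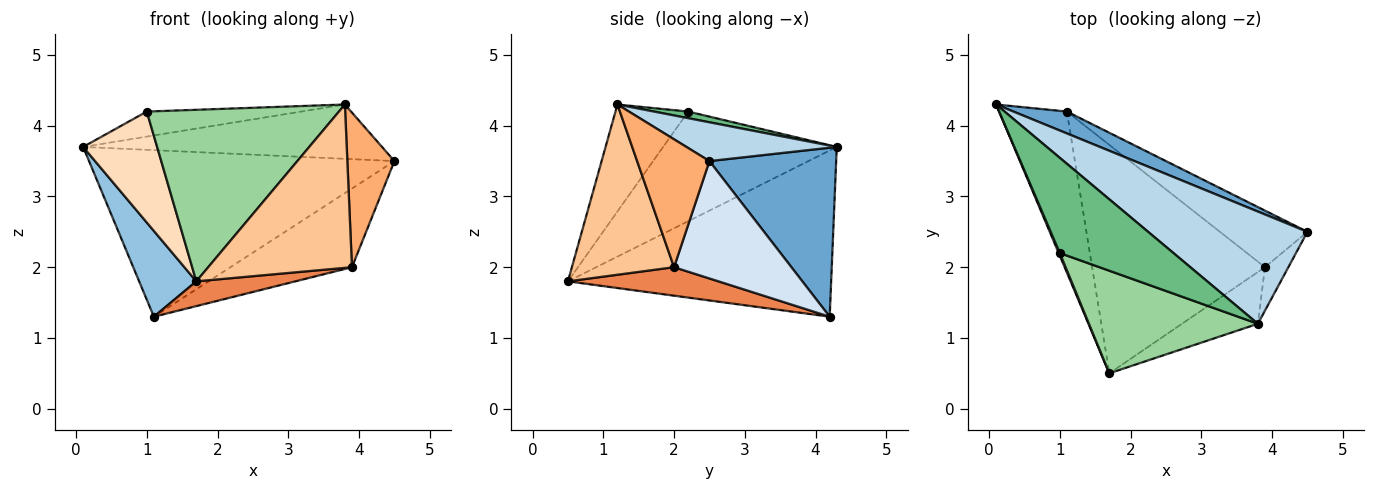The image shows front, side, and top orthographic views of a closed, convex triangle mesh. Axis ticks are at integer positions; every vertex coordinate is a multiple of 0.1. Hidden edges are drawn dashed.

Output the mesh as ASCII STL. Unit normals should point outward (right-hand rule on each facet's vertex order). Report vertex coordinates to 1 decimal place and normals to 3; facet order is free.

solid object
 facet normal 0.381 0.917 0.120
  outer loop
   vertex 1.1 4.2 1.3
   vertex 0.1 4.3 3.7
   vertex 4.5 2.5 3.5
  endloop
 endfacet
 facet normal -0.908 -0.197 -0.370
  outer loop
   vertex 1.1 4.2 1.3
   vertex 1.7 0.5 1.8
   vertex 0.1 4.3 3.7
  endloop
 endfacet
 facet normal 0.214 0.426 0.879
  outer loop
   vertex 3.8 1.2 4.3
   vertex 4.5 2.5 3.5
   vertex 0.1 4.3 3.7
  endloop
 endfacet
 facet normal 0.617 0.639 -0.460
  outer loop
   vertex 3.9 2.0 2.0
   vertex 1.1 4.2 1.3
   vertex 4.5 2.5 3.5
  endloop
 endfacet
 facet normal 0.162 -0.106 -0.981
  outer loop
   vertex 3.9 2.0 2.0
   vertex 1.7 0.5 1.8
   vertex 1.1 4.2 1.3
  endloop
 endfacet
 facet normal 0.828 -0.539 -0.152
  outer loop
   vertex 3.9 2.0 2.0
   vertex 4.5 2.5 3.5
   vertex 3.8 1.2 4.3
  endloop
 endfacet
 facet normal 0.561 -0.789 -0.250
  outer loop
   vertex 3.9 2.0 2.0
   vertex 3.8 1.2 4.3
   vertex 1.7 0.5 1.8
  endloop
 endfacet
 facet normal -0.920 -0.392 0.009
  outer loop
   vertex 1.0 2.2 4.2
   vertex 0.1 4.3 3.7
   vertex 1.7 0.5 1.8
  endloop
 endfacet
 facet normal 0.056 0.254 0.966
  outer loop
   vertex 1.0 2.2 4.2
   vertex 3.8 1.2 4.3
   vertex 0.1 4.3 3.7
  endloop
 endfacet
 facet normal -0.309 -0.816 0.488
  outer loop
   vertex 1.0 2.2 4.2
   vertex 1.7 0.5 1.8
   vertex 3.8 1.2 4.3
  endloop
 endfacet
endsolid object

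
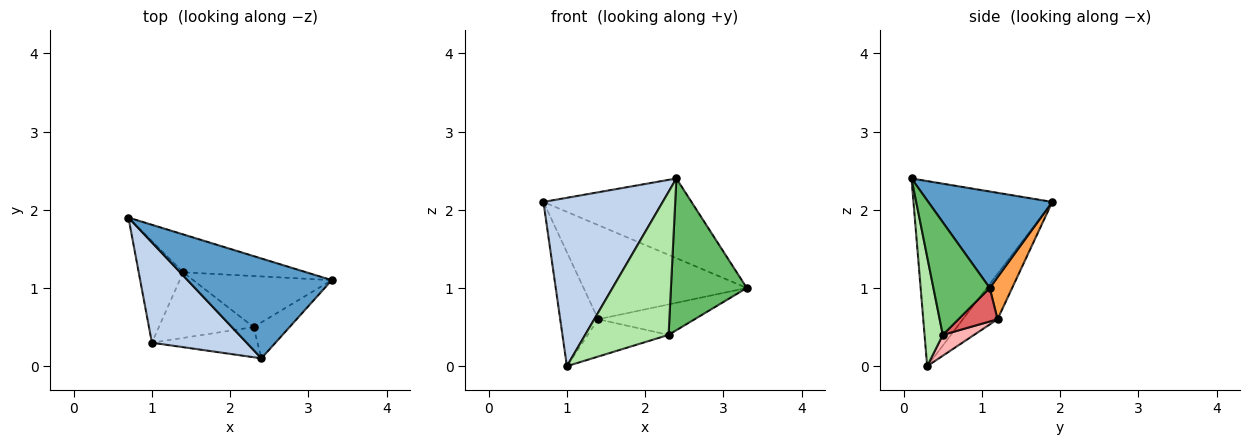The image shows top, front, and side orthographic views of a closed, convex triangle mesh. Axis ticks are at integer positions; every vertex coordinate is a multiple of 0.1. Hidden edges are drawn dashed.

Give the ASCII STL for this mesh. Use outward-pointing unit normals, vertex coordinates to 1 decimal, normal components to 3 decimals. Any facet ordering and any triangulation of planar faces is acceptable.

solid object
 facet normal 0.463 0.553 0.693
  outer loop
   vertex 2.4 0.1 2.4
   vertex 3.3 1.1 1.0
   vertex 0.7 1.9 2.1
  endloop
 endfacet
 facet normal -0.707 -0.608 0.362
  outer loop
   vertex 2.4 0.1 2.4
   vertex 0.7 1.9 2.1
   vertex 1.0 0.3 0.0
  endloop
 endfacet
 facet normal 0.126 0.920 -0.370
  outer loop
   vertex 1.4 1.2 0.6
   vertex 0.7 1.9 2.1
   vertex 3.3 1.1 1.0
  endloop
 endfacet
 facet normal -0.563 0.617 -0.550
  outer loop
   vertex 1.4 1.2 0.6
   vertex 1.0 0.3 0.0
   vertex 0.7 1.9 2.1
  endloop
 endfacet
 facet normal 0.586 -0.789 -0.187
  outer loop
   vertex 2.3 0.5 0.4
   vertex 3.3 1.1 1.0
   vertex 2.4 0.1 2.4
  endloop
 endfacet
 facet normal 0.209 -0.957 -0.202
  outer loop
   vertex 2.3 0.5 0.4
   vertex 2.4 0.1 2.4
   vertex 1.0 0.3 0.0
  endloop
 endfacet
 facet normal 0.203 0.502 -0.841
  outer loop
   vertex 2.3 0.5 0.4
   vertex 1.4 1.2 0.6
   vertex 3.3 1.1 1.0
  endloop
 endfacet
 facet normal 0.188 0.486 -0.854
  outer loop
   vertex 2.3 0.5 0.4
   vertex 1.0 0.3 0.0
   vertex 1.4 1.2 0.6
  endloop
 endfacet
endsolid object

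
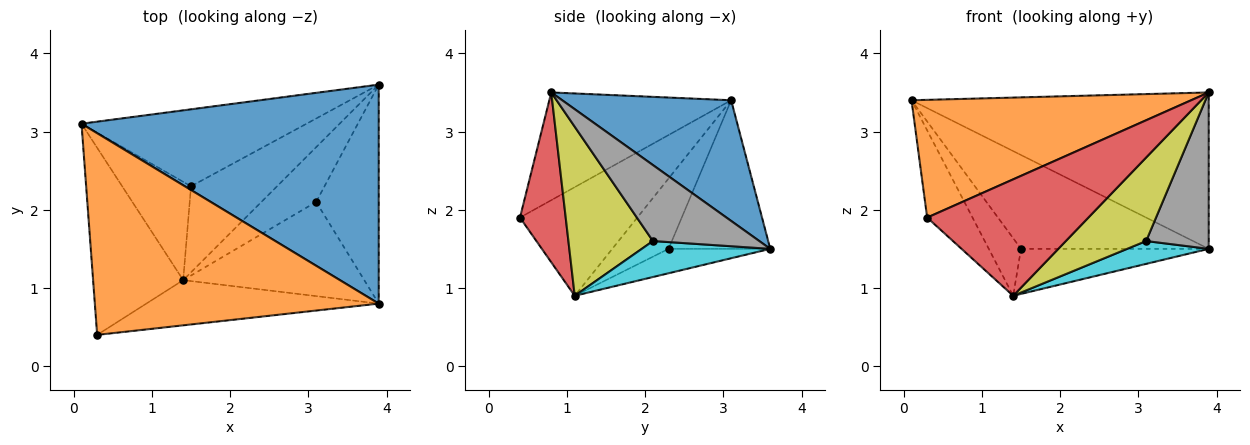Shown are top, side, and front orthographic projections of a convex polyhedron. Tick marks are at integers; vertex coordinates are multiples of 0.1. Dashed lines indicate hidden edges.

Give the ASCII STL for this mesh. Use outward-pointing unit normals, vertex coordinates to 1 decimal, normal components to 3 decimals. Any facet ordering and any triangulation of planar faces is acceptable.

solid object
 facet normal 0.314 0.552 0.773
  outer loop
   vertex 3.9 3.6 1.5
   vertex 0.1 3.1 3.4
   vertex 3.9 0.8 3.5
  endloop
 endfacet
 facet normal -0.312 -0.479 0.821
  outer loop
   vertex 0.3 0.4 1.9
   vertex 3.9 0.8 3.5
   vertex 0.1 3.1 3.4
  endloop
 endfacet
 facet normal -0.738 0.285 -0.612
  outer loop
   vertex 0.3 0.4 1.9
   vertex 0.1 3.1 3.4
   vertex 1.4 1.1 0.9
  endloop
 endfacet
 facet normal 0.256 -0.901 -0.350
  outer loop
   vertex 0.3 0.4 1.9
   vertex 1.4 1.1 0.9
   vertex 3.9 0.8 3.5
  endloop
 endfacet
 facet normal -0.386 0.713 -0.585
  outer loop
   vertex 1.5 2.3 1.5
   vertex 0.1 3.1 3.4
   vertex 3.9 3.6 1.5
  endloop
 endfacet
 facet normal -0.662 0.379 -0.647
  outer loop
   vertex 1.5 2.3 1.5
   vertex 1.4 1.1 0.9
   vertex 0.1 3.1 3.4
  endloop
 endfacet
 facet normal -0.244 0.450 -0.859
  outer loop
   vertex 1.5 2.3 1.5
   vertex 3.9 3.6 1.5
   vertex 1.4 1.1 0.9
  endloop
 endfacet
 facet normal 0.703 -0.413 -0.579
  outer loop
   vertex 3.1 2.1 1.6
   vertex 3.9 3.6 1.5
   vertex 3.9 0.8 3.5
  endloop
 endfacet
 facet normal 0.573 -0.544 -0.613
  outer loop
   vertex 3.1 2.1 1.6
   vertex 3.9 0.8 3.5
   vertex 1.4 1.1 0.9
  endloop
 endfacet
 facet normal 0.519 -0.329 -0.789
  outer loop
   vertex 3.1 2.1 1.6
   vertex 1.4 1.1 0.9
   vertex 3.9 3.6 1.5
  endloop
 endfacet
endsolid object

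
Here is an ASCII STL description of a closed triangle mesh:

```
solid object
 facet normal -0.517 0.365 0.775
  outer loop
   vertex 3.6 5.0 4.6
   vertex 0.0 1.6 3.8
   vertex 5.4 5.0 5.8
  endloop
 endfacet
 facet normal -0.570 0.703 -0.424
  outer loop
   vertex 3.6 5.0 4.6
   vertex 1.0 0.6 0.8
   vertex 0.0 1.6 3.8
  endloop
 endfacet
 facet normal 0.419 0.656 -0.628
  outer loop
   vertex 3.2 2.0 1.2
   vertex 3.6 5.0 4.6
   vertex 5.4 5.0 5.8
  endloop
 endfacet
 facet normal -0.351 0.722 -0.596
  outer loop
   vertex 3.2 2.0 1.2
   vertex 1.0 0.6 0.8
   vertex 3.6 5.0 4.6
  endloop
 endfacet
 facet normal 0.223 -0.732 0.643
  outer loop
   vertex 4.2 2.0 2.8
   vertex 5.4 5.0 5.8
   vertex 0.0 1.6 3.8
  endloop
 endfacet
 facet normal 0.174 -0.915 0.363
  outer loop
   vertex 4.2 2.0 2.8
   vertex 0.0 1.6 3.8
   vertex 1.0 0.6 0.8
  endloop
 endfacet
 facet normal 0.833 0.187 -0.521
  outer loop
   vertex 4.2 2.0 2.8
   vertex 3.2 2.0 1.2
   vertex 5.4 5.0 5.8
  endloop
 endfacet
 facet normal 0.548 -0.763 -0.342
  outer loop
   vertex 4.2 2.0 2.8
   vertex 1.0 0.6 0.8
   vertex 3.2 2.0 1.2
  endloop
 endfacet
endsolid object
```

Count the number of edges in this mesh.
12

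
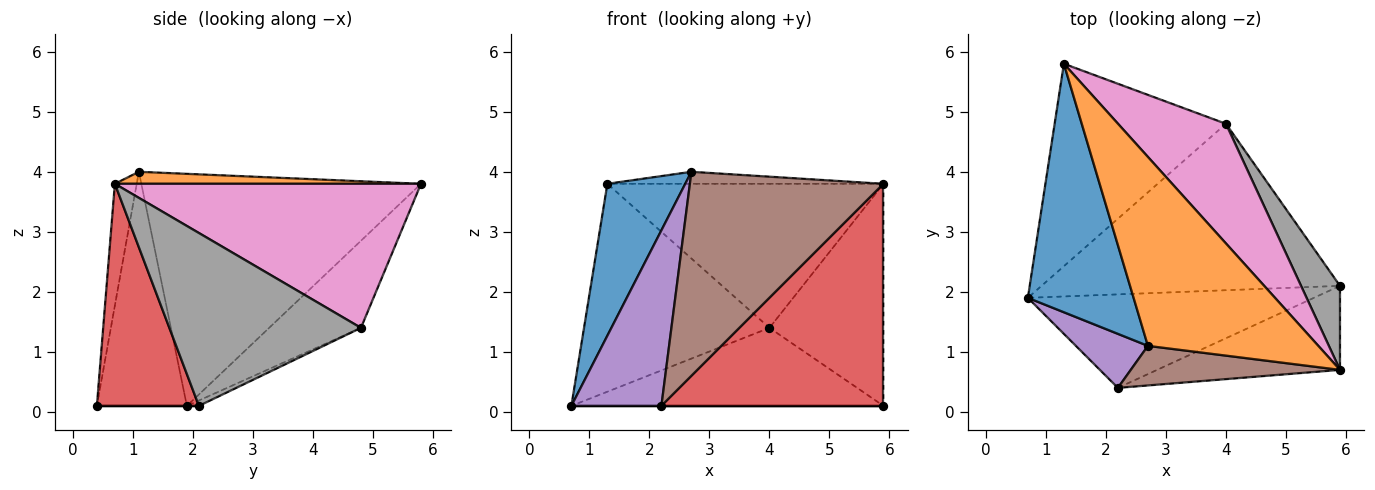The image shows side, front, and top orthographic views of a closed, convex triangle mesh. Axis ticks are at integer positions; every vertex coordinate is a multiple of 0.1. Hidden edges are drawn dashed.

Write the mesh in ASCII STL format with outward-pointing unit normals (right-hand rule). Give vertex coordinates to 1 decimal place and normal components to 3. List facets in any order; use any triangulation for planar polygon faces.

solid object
 facet normal -0.882 -0.246 0.402
  outer loop
   vertex 2.7 1.1 4.0
   vertex 1.3 5.8 3.8
   vertex 0.7 1.9 0.1
  endloop
 endfacet
 facet normal 0.070 0.063 0.996
  outer loop
   vertex 2.7 1.1 4.0
   vertex 5.9 0.7 3.8
   vertex 1.3 5.8 3.8
  endloop
 endfacet
 facet normal 0.000 0.000 -1.000
  outer loop
   vertex 2.2 0.4 0.1
   vertex 0.7 1.9 0.1
   vertex 5.9 2.1 0.1
  endloop
 endfacet
 facet normal 0.395 -0.859 -0.325
  outer loop
   vertex 2.2 0.4 0.1
   vertex 5.9 2.1 0.1
   vertex 5.9 0.7 3.8
  endloop
 endfacet
 facet normal -0.691 -0.691 0.213
  outer loop
   vertex 2.2 0.4 0.1
   vertex 2.7 1.1 4.0
   vertex 0.7 1.9 0.1
  endloop
 endfacet
 facet normal -0.110 -0.976 0.189
  outer loop
   vertex 2.2 0.4 0.1
   vertex 5.9 0.7 3.8
   vertex 2.7 1.1 4.0
  endloop
 endfacet
 facet normal 0.649 0.585 0.486
  outer loop
   vertex 4.0 4.8 1.4
   vertex 1.3 5.8 3.8
   vertex 5.9 0.7 3.8
  endloop
 endfacet
 facet normal 0.844 0.502 0.190
  outer loop
   vertex 4.0 4.8 1.4
   vertex 5.9 0.7 3.8
   vertex 5.9 2.1 0.1
  endloop
 endfacet
 facet normal -0.334 0.675 -0.657
  outer loop
   vertex 4.0 4.8 1.4
   vertex 0.7 1.9 0.1
   vertex 1.3 5.8 3.8
  endloop
 endfacet
 facet normal -0.016 0.424 -0.905
  outer loop
   vertex 4.0 4.8 1.4
   vertex 5.9 2.1 0.1
   vertex 0.7 1.9 0.1
  endloop
 endfacet
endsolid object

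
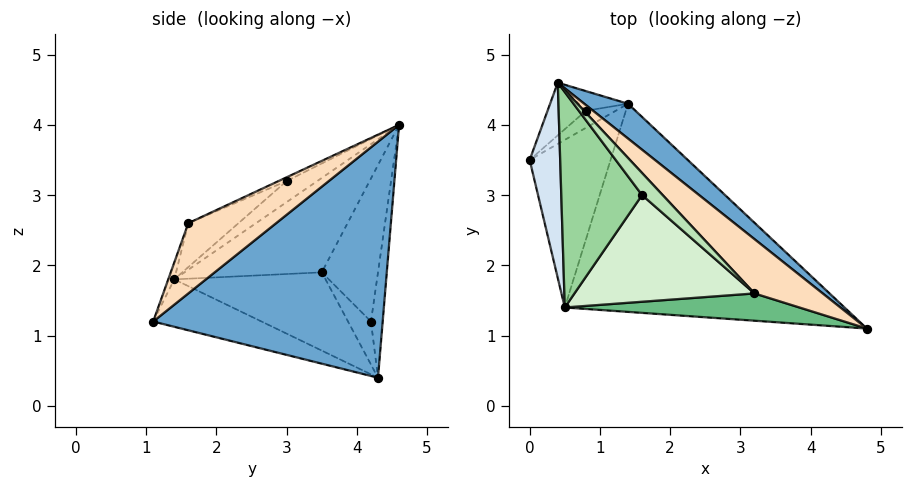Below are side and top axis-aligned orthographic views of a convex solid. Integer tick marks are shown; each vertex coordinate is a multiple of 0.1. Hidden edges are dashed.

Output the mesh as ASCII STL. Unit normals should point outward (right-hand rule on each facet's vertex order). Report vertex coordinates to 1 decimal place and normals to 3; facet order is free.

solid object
 facet normal 0.665 0.737 0.123
  outer loop
   vertex 0.4 4.6 4.0
   vertex 4.8 1.1 1.2
   vertex 1.4 4.3 0.4
  endloop
 endfacet
 facet normal -0.689 -0.130 -0.713
  outer loop
   vertex 0.5 1.4 1.8
   vertex 0.0 3.5 1.9
   vertex 1.4 4.3 0.4
  endloop
 endfacet
 facet normal -0.154 -0.390 -0.908
  outer loop
   vertex 0.5 1.4 1.8
   vertex 1.4 4.3 0.4
   vertex 4.8 1.1 1.2
  endloop
 endfacet
 facet normal -0.925 -0.234 0.299
  outer loop
   vertex 0.5 1.4 1.8
   vertex 0.4 4.6 4.0
   vertex 0.0 3.5 1.9
  endloop
 endfacet
 facet normal -0.771 0.346 -0.535
  outer loop
   vertex 0.8 4.2 1.2
   vertex 1.4 4.3 0.4
   vertex 0.0 3.5 1.9
  endloop
 endfacet
 facet normal -0.738 0.646 -0.198
  outer loop
   vertex 0.8 4.2 1.2
   vertex 0.0 3.5 1.9
   vertex 0.4 4.6 4.0
  endloop
 endfacet
 facet normal -0.397 0.899 -0.185
  outer loop
   vertex 0.8 4.2 1.2
   vertex 0.4 4.6 4.0
   vertex 1.4 4.3 0.4
  endloop
 endfacet
 facet normal 0.678 0.326 0.659
  outer loop
   vertex 3.2 1.6 2.6
   vertex 4.8 1.1 1.2
   vertex 0.4 4.6 4.0
  endloop
 endfacet
 facet normal -0.023 -0.949 0.313
  outer loop
   vertex 3.2 1.6 2.6
   vertex 0.5 1.4 1.8
   vertex 4.8 1.1 1.2
  endloop
 endfacet
 facet normal -0.209 -0.558 0.803
  outer loop
   vertex 1.6 3.0 3.2
   vertex 0.4 4.6 4.0
   vertex 0.5 1.4 1.8
  endloop
 endfacet
 facet normal -0.152 -0.531 0.834
  outer loop
   vertex 1.6 3.0 3.2
   vertex 3.2 1.6 2.6
   vertex 0.4 4.6 4.0
  endloop
 endfacet
 facet normal -0.195 -0.566 0.801
  outer loop
   vertex 1.6 3.0 3.2
   vertex 0.5 1.4 1.8
   vertex 3.2 1.6 2.6
  endloop
 endfacet
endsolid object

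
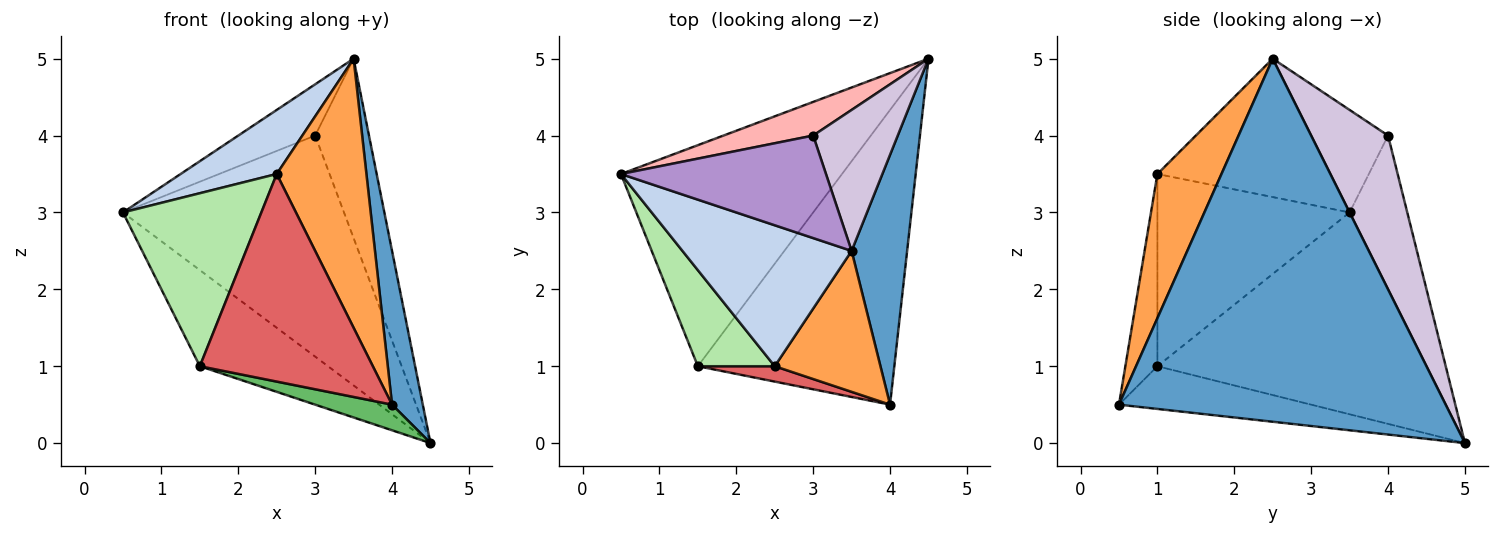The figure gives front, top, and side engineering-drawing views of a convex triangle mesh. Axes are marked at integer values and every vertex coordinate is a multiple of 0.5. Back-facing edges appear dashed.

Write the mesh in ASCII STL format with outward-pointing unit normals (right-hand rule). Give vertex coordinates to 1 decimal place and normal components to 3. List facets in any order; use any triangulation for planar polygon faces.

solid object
 facet normal 0.984 -0.093 0.151
  outer loop
   vertex 3.5 2.5 5.0
   vertex 4.0 0.5 0.5
   vertex 4.5 5.0 0.0
  endloop
 endfacet
 facet normal -0.597 -0.332 0.730
  outer loop
   vertex 2.5 1.0 3.5
   vertex 3.5 2.5 5.0
   vertex 0.5 3.5 3.0
  endloop
 endfacet
 facet normal 0.535 -0.749 0.392
  outer loop
   vertex 2.5 1.0 3.5
   vertex 4.0 0.5 0.5
   vertex 3.5 2.5 5.0
  endloop
 endfacet
 facet normal -0.642 0.306 -0.703
  outer loop
   vertex 1.5 1.0 1.0
   vertex 0.5 3.5 3.0
   vertex 4.5 5.0 0.0
  endloop
 endfacet
 facet normal -0.212 -0.085 -0.974
  outer loop
   vertex 1.5 1.0 1.0
   vertex 4.5 5.0 0.0
   vertex 4.0 0.5 0.5
  endloop
 endfacet
 facet normal -0.772 -0.556 0.309
  outer loop
   vertex 1.5 1.0 1.0
   vertex 2.5 1.0 3.5
   vertex 0.5 3.5 3.0
  endloop
 endfacet
 facet normal -0.182 -0.981 0.073
  outer loop
   vertex 1.5 1.0 1.0
   vertex 4.0 0.5 0.5
   vertex 2.5 1.0 3.5
  endloop
 endfacet
 facet normal -0.250 0.957 0.146
  outer loop
   vertex 3.0 4.0 4.0
   vertex 4.5 5.0 0.0
   vertex 0.5 3.5 3.0
  endloop
 endfacet
 facet normal -0.408 0.408 0.816
  outer loop
   vertex 3.0 4.0 4.0
   vertex 0.5 3.5 3.0
   vertex 3.5 2.5 5.0
  endloop
 endfacet
 facet normal 0.747 0.523 0.411
  outer loop
   vertex 3.0 4.0 4.0
   vertex 3.5 2.5 5.0
   vertex 4.5 5.0 0.0
  endloop
 endfacet
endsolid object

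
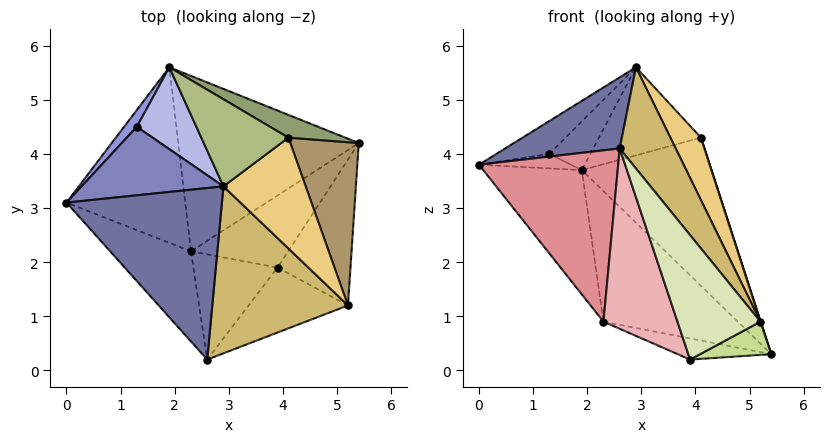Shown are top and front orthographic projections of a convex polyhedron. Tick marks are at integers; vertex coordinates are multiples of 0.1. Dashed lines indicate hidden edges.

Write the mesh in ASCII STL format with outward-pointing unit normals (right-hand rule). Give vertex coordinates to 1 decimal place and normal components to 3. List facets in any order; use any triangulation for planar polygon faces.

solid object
 facet normal -0.471 -0.338 0.815
  outer loop
   vertex 2.9 3.4 5.6
   vertex 0.0 3.1 3.8
   vertex 2.6 0.2 4.1
  endloop
 endfacet
 facet normal -0.517 0.370 0.772
  outer loop
   vertex 1.3 4.5 4.0
   vertex 0.0 3.1 3.8
   vertex 2.9 3.4 5.6
  endloop
 endfacet
 facet normal -0.634 0.506 0.585
  outer loop
   vertex 1.3 4.5 4.0
   vertex 1.9 5.6 3.7
   vertex 0.0 3.1 3.8
  endloop
 endfacet
 facet normal -0.453 0.456 0.766
  outer loop
   vertex 1.3 4.5 4.0
   vertex 2.9 3.4 5.6
   vertex 1.9 5.6 3.7
  endloop
 endfacet
 facet normal 0.477 0.869 0.133
  outer loop
   vertex 4.1 4.3 4.3
   vertex 5.4 4.2 0.3
   vertex 1.9 5.6 3.7
  endloop
 endfacet
 facet normal 0.223 0.693 0.685
  outer loop
   vertex 4.1 4.3 4.3
   vertex 1.9 5.6 3.7
   vertex 2.9 3.4 5.6
  endloop
 endfacet
 facet normal 0.376 -0.206 -0.904
  outer loop
   vertex 5.2 1.2 0.9
   vertex 3.9 1.9 0.2
   vertex 5.4 4.2 0.3
  endloop
 endfacet
 facet normal -0.223 -0.864 -0.451
  outer loop
   vertex 5.2 1.2 0.9
   vertex 2.6 0.2 4.1
   vertex 3.9 1.9 0.2
  endloop
 endfacet
 facet normal 0.951 -0.002 0.309
  outer loop
   vertex 5.2 1.2 0.9
   vertex 5.4 4.2 0.3
   vertex 4.1 4.3 4.3
  endloop
 endfacet
 facet normal 0.781 -0.323 0.534
  outer loop
   vertex 5.2 1.2 0.9
   vertex 2.9 3.4 5.6
   vertex 2.6 0.2 4.1
  endloop
 endfacet
 facet normal 0.795 -0.297 0.528
  outer loop
   vertex 5.2 1.2 0.9
   vertex 4.1 4.3 4.3
   vertex 2.9 3.4 5.6
  endloop
 endfacet
 facet normal -0.475 0.525 -0.706
  outer loop
   vertex 2.3 2.2 0.9
   vertex 1.9 5.6 3.7
   vertex 5.4 4.2 0.3
  endloop
 endfacet
 facet normal -0.345 0.264 -0.901
  outer loop
   vertex 2.3 2.2 0.9
   vertex 5.4 4.2 0.3
   vertex 3.9 1.9 0.2
  endloop
 endfacet
 facet normal -0.626 0.450 -0.636
  outer loop
   vertex 2.3 2.2 0.9
   vertex 0.0 3.1 3.8
   vertex 1.9 5.6 3.7
  endloop
 endfacet
 facet normal -0.682 -0.647 -0.340
  outer loop
   vertex 2.3 2.2 0.9
   vertex 2.6 0.2 4.1
   vertex 0.0 3.1 3.8
  endloop
 endfacet
 facet normal -0.357 -0.807 -0.471
  outer loop
   vertex 2.3 2.2 0.9
   vertex 3.9 1.9 0.2
   vertex 2.6 0.2 4.1
  endloop
 endfacet
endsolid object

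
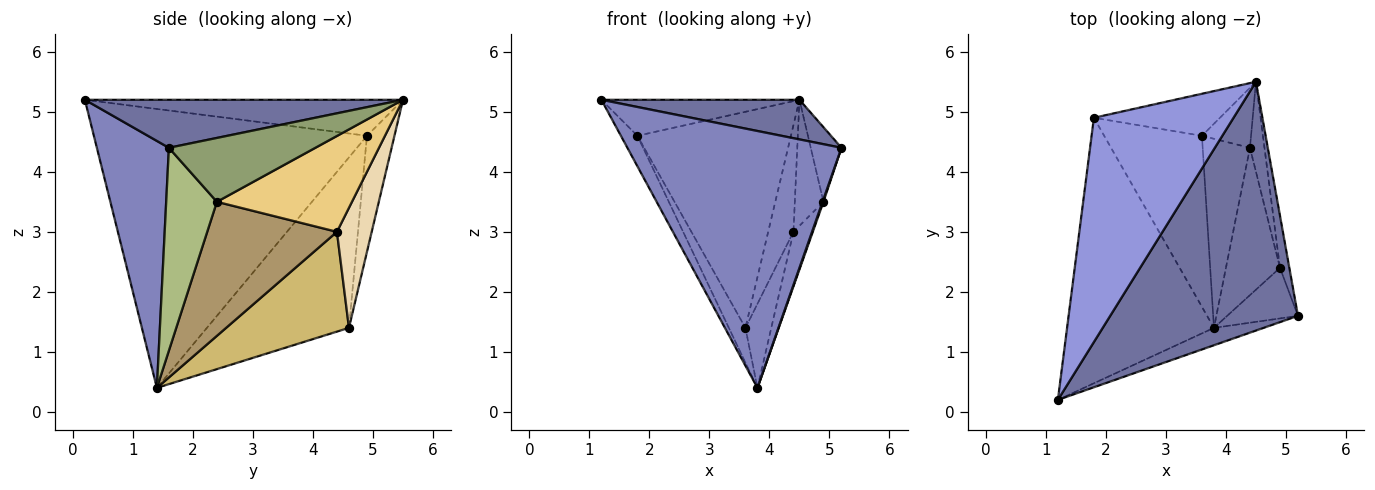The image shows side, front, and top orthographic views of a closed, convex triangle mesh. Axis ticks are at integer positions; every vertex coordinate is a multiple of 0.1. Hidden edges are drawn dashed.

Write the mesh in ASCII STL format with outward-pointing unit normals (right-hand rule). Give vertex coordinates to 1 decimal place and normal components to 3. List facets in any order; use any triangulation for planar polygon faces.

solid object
 facet normal 0.245 -0.152 0.957
  outer loop
   vertex 4.5 5.5 5.2
   vertex 1.2 0.2 5.2
   vertex 5.2 1.6 4.4
  endloop
 endfacet
 facet normal 0.318 -0.946 -0.064
  outer loop
   vertex 3.8 1.4 0.4
   vertex 5.2 1.6 4.4
   vertex 1.2 0.2 5.2
  endloop
 endfacet
 facet normal -0.247 0.154 0.957
  outer loop
   vertex 1.8 4.9 4.6
   vertex 1.2 0.2 5.2
   vertex 4.5 5.5 5.2
  endloop
 endfacet
 facet normal -0.884 0.053 -0.465
  outer loop
   vertex 1.8 4.9 4.6
   vertex 3.8 1.4 0.4
   vertex 1.2 0.2 5.2
  endloop
 endfacet
 facet normal 0.969 0.203 -0.142
  outer loop
   vertex 4.9 2.4 3.5
   vertex 4.5 5.5 5.2
   vertex 5.2 1.6 4.4
  endloop
 endfacet
 facet normal 0.944 -0.017 -0.330
  outer loop
   vertex 4.9 2.4 3.5
   vertex 5.2 1.6 4.4
   vertex 3.8 1.4 0.4
  endloop
 endfacet
 facet normal -0.173 0.967 -0.188
  outer loop
   vertex 3.6 4.6 1.4
   vertex 1.8 4.9 4.6
   vertex 4.5 5.5 5.2
  endloop
 endfacet
 facet normal -0.863 0.101 -0.495
  outer loop
   vertex 3.6 4.6 1.4
   vertex 3.8 1.4 0.4
   vertex 1.8 4.9 4.6
  endloop
 endfacet
 facet normal 0.919 0.137 -0.370
  outer loop
   vertex 4.4 4.4 3.0
   vertex 4.9 2.4 3.5
   vertex 3.8 1.4 0.4
  endloop
 endfacet
 facet normal 0.888 0.187 -0.421
  outer loop
   vertex 4.4 4.4 3.0
   vertex 3.8 1.4 0.4
   vertex 3.6 4.6 1.4
  endloop
 endfacet
 facet normal 0.968 0.205 -0.147
  outer loop
   vertex 4.4 4.4 3.0
   vertex 4.5 5.5 5.2
   vertex 4.9 2.4 3.5
  endloop
 endfacet
 facet normal 0.768 0.558 -0.314
  outer loop
   vertex 4.4 4.4 3.0
   vertex 3.6 4.6 1.4
   vertex 4.5 5.5 5.2
  endloop
 endfacet
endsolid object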